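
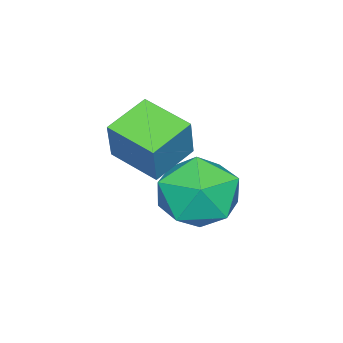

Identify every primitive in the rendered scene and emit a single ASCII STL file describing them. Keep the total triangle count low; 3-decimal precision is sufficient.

solid 
facet normal -0.910 0.261 0.322
outer loop
vertex -1.537 -1.37 1.024
vertex -1.242 0.072 0.689
vertex -2.063 -1.57 -0.302
endloop
endfacet
facet normal -0.195 -0.955 0.222
outer loop
vertex -0.798 -1.932 -0.749
vertex -1.537 -1.37 1.024
vertex -2.063 -1.57 -0.302
endloop
endfacet
facet normal -0.910 0.261 0.322
outer loop
vertex -2.063 -1.57 -0.302
vertex -1.242 0.072 0.689
vertex -1.768 -0.127 -0.636
endloop
endfacet
facet normal -0.365 -0.138 -0.921
outer loop
vertex -1.768 -0.127 -0.636
vertex -0.798 -1.932 -0.749
vertex -2.063 -1.57 -0.302
endloop
endfacet
facet normal 0.365 0.139 0.921
outer loop
vertex -1.537 -1.37 1.024
vertex 0.023 -0.29 0.242
vertex -1.242 0.072 0.689
endloop
endfacet
facet normal -0.196 -0.955 0.221
outer loop
vertex -0.272 -1.733 0.576
vertex -1.537 -1.37 1.024
vertex -0.798 -1.932 -0.749
endloop
endfacet
facet normal 0.366 0.138 0.920
outer loop
vertex -0.272 -1.733 0.576
vertex 0.023 -0.29 0.242
vertex -1.537 -1.37 1.024
endloop
endfacet
facet normal 0.195 0.956 -0.221
outer loop
vertex -1.242 0.072 0.689
vertex 0.023 -0.29 0.242
vertex -1.768 -0.127 -0.636
endloop
endfacet
facet normal -0.366 -0.139 -0.920
outer loop
vertex -0.503 -0.49 -1.084
vertex -0.798 -1.932 -0.749
vertex -1.768 -0.127 -0.636
endloop
endfacet
facet normal 0.196 0.955 -0.222
outer loop
vertex -1.768 -0.127 -0.636
vertex 0.023 -0.29 0.242
vertex -0.503 -0.49 -1.084
endloop
endfacet
facet normal 0.910 -0.261 -0.322
outer loop
vertex -0.503 -0.49 -1.084
vertex -0.272 -1.733 0.576
vertex -0.798 -1.932 -0.749
endloop
endfacet
facet normal 0.910 -0.261 -0.322
outer loop
vertex 0.023 -0.29 0.242
vertex -0.272 -1.733 0.576
vertex -0.503 -0.49 -1.084
endloop
endfacet
facet normal -0.576 0.298 0.761
outer loop
vertex -1.917 1.075 -1.371
vertex -2.707 0.132 -1.6
vertex -1.75 -0.031 -0.811
endloop
endfacet
facet normal 0.108 0.462 0.880
outer loop
vertex -1.917 1.075 -1.371
vertex -1.75 -0.031 -0.811
vertex -0.766 0.597 -1.261
endloop
endfacet
facet normal 0.332 0.878 0.346
outer loop
vertex -1.917 1.075 -1.371
vertex -0.766 0.597 -1.261
vertex -1.115 1.149 -2.328
endloop
endfacet
facet normal -0.214 0.971 -0.104
outer loop
vertex -1.917 1.075 -1.371
vertex -1.115 1.149 -2.328
vertex -2.315 0.862 -2.538
endloop
endfacet
facet normal -0.776 0.613 0.153
outer loop
vertex -1.917 1.075 -1.371
vertex -2.315 0.862 -2.538
vertex -2.707 0.132 -1.6
endloop
endfacet
facet normal 0.486 -0.143 0.862
outer loop
vertex -0.766 0.597 -1.261
vertex -1.75 -0.031 -0.811
vertex -0.845 -0.642 -1.422
endloop
endfacet
facet normal -0.621 -0.408 0.669
outer loop
vertex -1.75 -0.031 -0.811
vertex -2.707 0.132 -1.6
vertex -2.045 -0.929 -1.632
endloop
endfacet
facet normal -0.943 0.101 -0.316
outer loop
vertex -2.707 0.132 -1.6
vertex -2.315 0.862 -2.538
vertex -2.394 -0.377 -2.699
endloop
endfacet
facet normal -0.035 0.681 -0.732
outer loop
vertex -2.315 0.862 -2.538
vertex -1.115 1.149 -2.328
vertex -1.41 0.251 -3.149
endloop
endfacet
facet normal 0.848 0.529 -0.004
outer loop
vertex -1.115 1.149 -2.328
vertex -0.766 0.597 -1.261
vertex -0.453 0.088 -2.36
endloop
endfacet
facet normal 0.214 -0.971 0.104
outer loop
vertex -1.243 -0.855 -2.589
vertex -0.845 -0.642 -1.422
vertex -2.045 -0.929 -1.632
endloop
endfacet
facet normal -0.332 -0.878 -0.346
outer loop
vertex -1.243 -0.855 -2.589
vertex -2.045 -0.929 -1.632
vertex -2.394 -0.377 -2.699
endloop
endfacet
facet normal -0.108 -0.462 -0.880
outer loop
vertex -1.243 -0.855 -2.589
vertex -2.394 -0.377 -2.699
vertex -1.41 0.251 -3.149
endloop
endfacet
facet normal 0.576 -0.298 -0.761
outer loop
vertex -1.243 -0.855 -2.589
vertex -1.41 0.251 -3.149
vertex -0.453 0.088 -2.36
endloop
endfacet
facet normal 0.776 -0.613 -0.153
outer loop
vertex -1.243 -0.855 -2.589
vertex -0.453 0.088 -2.36
vertex -0.845 -0.642 -1.422
endloop
endfacet
facet normal 0.035 -0.681 0.732
outer loop
vertex -2.045 -0.929 -1.632
vertex -0.845 -0.642 -1.422
vertex -1.75 -0.031 -0.811
endloop
endfacet
facet normal -0.848 -0.529 0.004
outer loop
vertex -2.394 -0.377 -2.699
vertex -2.045 -0.929 -1.632
vertex -2.707 0.132 -1.6
endloop
endfacet
facet normal -0.486 0.143 -0.862
outer loop
vertex -1.41 0.251 -3.149
vertex -2.394 -0.377 -2.699
vertex -2.315 0.862 -2.538
endloop
endfacet
facet normal 0.621 0.408 -0.669
outer loop
vertex -0.453 0.088 -2.36
vertex -1.41 0.251 -3.149
vertex -1.115 1.149 -2.328
endloop
endfacet
facet normal 0.943 -0.101 0.316
outer loop
vertex -0.845 -0.642 -1.422
vertex -0.453 0.088 -2.36
vertex -0.766 0.597 -1.261
endloop
endfacet

endsolid


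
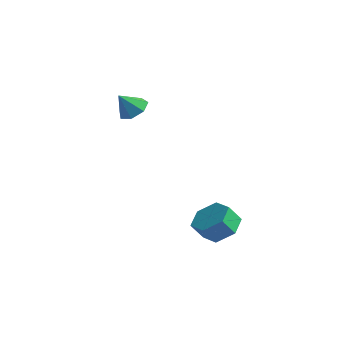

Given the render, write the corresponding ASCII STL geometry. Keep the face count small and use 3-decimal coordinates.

solid 
facet normal 0.295 0.494 -0.818
outer loop
vertex 2.884 0.384 -3.282
vertex 1.935 0.689 -3.44
vertex 2.558 1.25 -2.877
endloop
endfacet
facet normal 0.900 0.146 0.411
outer loop
vertex 2.884 0.384 -3.282
vertex 2.558 1.25 -2.877
vertex 2.575 -0.134 -2.422
endloop
endfacet
facet normal 0.899 0.146 0.412
outer loop
vertex 2.575 -0.134 -2.422
vertex 2.558 1.25 -2.877
vertex 2.249 0.732 -2.018
endloop
endfacet
facet normal -0.294 -0.493 0.819
outer loop
vertex 2.575 -0.134 -2.422
vertex 2.249 0.732 -2.018
vertex 1.625 0.171 -2.58
endloop
endfacet
facet normal 0.295 0.494 -0.818
outer loop
vertex 2.558 1.25 -2.877
vertex 1.935 0.689 -3.44
vertex 1.609 1.555 -3.035
endloop
endfacet
facet normal 0.170 0.816 0.553
outer loop
vertex 2.558 1.25 -2.877
vertex 1.609 1.555 -3.035
vertex 2.249 0.732 -2.018
endloop
endfacet
facet normal 0.170 0.816 0.553
outer loop
vertex 2.249 0.732 -2.018
vertex 1.609 1.555 -3.035
vertex 1.299 1.037 -2.176
endloop
endfacet
facet normal -0.294 -0.493 0.819
outer loop
vertex 2.249 0.732 -2.018
vertex 1.299 1.037 -2.176
vertex 1.625 0.171 -2.58
endloop
endfacet
facet normal 0.295 0.494 -0.818
outer loop
vertex 1.609 1.555 -3.035
vertex 1.935 0.689 -3.44
vertex 0.985 0.994 -3.598
endloop
endfacet
facet normal -0.729 0.670 0.141
outer loop
vertex 1.609 1.555 -3.035
vertex 0.985 0.994 -3.598
vertex 1.299 1.037 -2.176
endloop
endfacet
facet normal -0.730 0.669 0.141
outer loop
vertex 1.299 1.037 -2.176
vertex 0.985 0.994 -3.598
vertex 0.676 0.476 -2.738
endloop
endfacet
facet normal -0.295 -0.493 0.819
outer loop
vertex 1.299 1.037 -2.176
vertex 0.676 0.476 -2.738
vertex 1.625 0.171 -2.58
endloop
endfacet
facet normal 0.294 0.493 -0.819
outer loop
vertex 0.985 0.994 -3.598
vertex 1.935 0.689 -3.44
vertex 1.311 0.128 -4.002
endloop
endfacet
facet normal -0.900 -0.147 -0.412
outer loop
vertex 0.985 0.994 -3.598
vertex 1.311 0.128 -4.002
vertex 0.676 0.476 -2.738
endloop
endfacet
facet normal -0.900 -0.146 -0.412
outer loop
vertex 0.676 0.476 -2.738
vertex 1.311 0.128 -4.002
vertex 1.002 -0.39 -3.143
endloop
endfacet
facet normal -0.295 -0.494 0.818
outer loop
vertex 0.676 0.476 -2.738
vertex 1.002 -0.39 -3.143
vertex 1.625 0.171 -2.58
endloop
endfacet
facet normal 0.294 0.493 -0.819
outer loop
vertex 1.311 0.128 -4.002
vertex 1.935 0.689 -3.44
vertex 2.261 -0.177 -3.844
endloop
endfacet
facet normal -0.170 -0.816 -0.553
outer loop
vertex 1.311 0.128 -4.002
vertex 2.261 -0.177 -3.844
vertex 1.002 -0.39 -3.143
endloop
endfacet
facet normal -0.170 -0.816 -0.553
outer loop
vertex 1.002 -0.39 -3.143
vertex 2.261 -0.177 -3.844
vertex 1.951 -0.695 -2.985
endloop
endfacet
facet normal -0.295 -0.494 0.818
outer loop
vertex 1.002 -0.39 -3.143
vertex 1.951 -0.695 -2.985
vertex 1.625 0.171 -2.58
endloop
endfacet
facet normal 0.295 0.493 -0.819
outer loop
vertex 2.261 -0.177 -3.844
vertex 1.935 0.689 -3.44
vertex 2.884 0.384 -3.282
endloop
endfacet
facet normal 0.729 -0.669 -0.140
outer loop
vertex 2.261 -0.177 -3.844
vertex 2.884 0.384 -3.282
vertex 1.951 -0.695 -2.985
endloop
endfacet
facet normal 0.729 -0.669 -0.141
outer loop
vertex 1.951 -0.695 -2.985
vertex 2.884 0.384 -3.282
vertex 2.575 -0.134 -2.422
endloop
endfacet
facet normal -0.295 -0.494 0.818
outer loop
vertex 1.951 -0.695 -2.985
vertex 2.575 -0.134 -2.422
vertex 1.625 0.171 -2.58
endloop
endfacet
facet normal 0.270 0.526 -0.806
outer loop
vertex -2.421 0.469 2.597
vertex -3.188 0.646 2.456
vertex -2.656 1.049 2.897
endloop
endfacet
facet normal 0.634 -0.137 0.761
outer loop
vertex -2.421 0.469 2.597
vertex -2.656 1.049 2.897
vertex -3.512 0.014 3.424
endloop
endfacet
facet normal 0.270 0.526 -0.806
outer loop
vertex -2.656 1.049 2.897
vertex -3.188 0.646 2.456
vertex -3.292 1.326 2.865
endloop
endfacet
facet normal 0.116 0.373 0.921
outer loop
vertex -2.656 1.049 2.897
vertex -3.292 1.326 2.865
vertex -3.512 0.014 3.424
endloop
endfacet
facet normal 0.269 0.526 -0.807
outer loop
vertex -3.292 1.326 2.865
vertex -3.188 0.646 2.456
vertex -3.85 1.09 2.525
endloop
endfacet
facet normal -0.594 0.398 0.699
outer loop
vertex -3.292 1.326 2.865
vertex -3.85 1.09 2.525
vertex -3.512 0.014 3.424
endloop
endfacet
facet normal 0.270 0.527 -0.806
outer loop
vertex -3.85 1.09 2.525
vertex -3.188 0.646 2.456
vertex -3.909 0.521 2.133
endloop
endfacet
facet normal -0.961 -0.082 0.263
outer loop
vertex -3.85 1.09 2.525
vertex -3.909 0.521 2.133
vertex -3.512 0.014 3.424
endloop
endfacet
facet normal 0.270 0.526 -0.806
outer loop
vertex -3.909 0.521 2.133
vertex -3.188 0.646 2.456
vertex -3.426 0.045 1.984
endloop
endfacet
facet normal -0.710 -0.702 -0.058
outer loop
vertex -3.909 0.521 2.133
vertex -3.426 0.045 1.984
vertex -3.512 0.014 3.424
endloop
endfacet
facet normal 0.270 0.526 -0.806
outer loop
vertex -3.426 0.045 1.984
vertex -3.188 0.646 2.456
vertex -2.764 0.022 2.191
endloop
endfacet
facet normal -0.027 -0.999 -0.023
outer loop
vertex -3.426 0.045 1.984
vertex -2.764 0.022 2.191
vertex -3.512 0.014 3.424
endloop
endfacet
facet normal 0.270 0.526 -0.807
outer loop
vertex -2.764 0.022 2.191
vertex -3.188 0.646 2.456
vertex -2.421 0.469 2.597
endloop
endfacet
facet normal 0.570 -0.747 0.341
outer loop
vertex -2.764 0.022 2.191
vertex -2.421 0.469 2.597
vertex -3.512 0.014 3.424
endloop
endfacet

endsolid


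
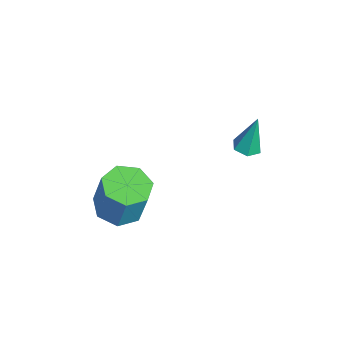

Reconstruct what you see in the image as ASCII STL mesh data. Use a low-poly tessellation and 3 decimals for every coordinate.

solid 
facet normal 0.003 -0.213 -0.977
outer loop
vertex 2.891 1.245 2.509
vertex 2.342 1.284 2.499
vertex 2.651 1.729 2.403
endloop
endfacet
facet normal 0.864 0.469 0.183
outer loop
vertex 2.891 1.245 2.509
vertex 2.651 1.729 2.403
vertex 2.338 1.636 4.121
endloop
endfacet
facet normal 0.003 -0.213 -0.977
outer loop
vertex 2.651 1.729 2.403
vertex 2.342 1.284 2.499
vertex 2.103 1.768 2.393
endloop
endfacet
facet normal 0.070 0.995 0.067
outer loop
vertex 2.651 1.729 2.403
vertex 2.103 1.768 2.393
vertex 2.338 1.636 4.121
endloop
endfacet
facet normal 0.003 -0.213 -0.977
outer loop
vertex 2.103 1.768 2.393
vertex 2.342 1.284 2.499
vertex 1.794 1.323 2.489
endloop
endfacet
facet normal -0.796 0.586 0.153
outer loop
vertex 2.103 1.768 2.393
vertex 1.794 1.323 2.489
vertex 2.338 1.636 4.121
endloop
endfacet
facet normal 0.003 -0.213 -0.977
outer loop
vertex 1.794 1.323 2.489
vertex 2.342 1.284 2.499
vertex 2.033 0.839 2.595
endloop
endfacet
facet normal -0.867 -0.350 0.356
outer loop
vertex 1.794 1.323 2.489
vertex 2.033 0.839 2.595
vertex 2.338 1.636 4.121
endloop
endfacet
facet normal 0.003 -0.213 -0.977
outer loop
vertex 2.033 0.839 2.595
vertex 2.342 1.284 2.499
vertex 2.582 0.8 2.605
endloop
endfacet
facet normal -0.071 -0.878 0.473
outer loop
vertex 2.033 0.839 2.595
vertex 2.582 0.8 2.605
vertex 2.338 1.636 4.121
endloop
endfacet
facet normal 0.003 -0.213 -0.977
outer loop
vertex 2.582 0.8 2.605
vertex 2.342 1.284 2.499
vertex 2.891 1.245 2.509
endloop
endfacet
facet normal 0.795 -0.468 0.386
outer loop
vertex 2.582 0.8 2.605
vertex 2.891 1.245 2.509
vertex 2.338 1.636 4.121
endloop
endfacet
facet normal -0.206 -0.181 -0.962
outer loop
vertex 2.658 -2.589 -1.461
vertex 2.029 -3.279 -1.196
vertex 1.865 -2.334 -1.339
endloop
endfacet
facet normal 0.265 0.936 -0.232
outer loop
vertex 2.658 -2.589 -1.461
vertex 1.865 -2.334 -1.339
vertex 3.019 -2.271 0.232
endloop
endfacet
facet normal 0.267 0.935 -0.233
outer loop
vertex 3.019 -2.271 0.232
vertex 1.865 -2.334 -1.339
vertex 2.227 -2.015 0.353
endloop
endfacet
facet normal 0.205 0.181 0.962
outer loop
vertex 3.019 -2.271 0.232
vertex 2.227 -2.015 0.353
vertex 2.391 -2.961 0.496
endloop
endfacet
facet normal -0.205 -0.181 -0.962
outer loop
vertex 1.865 -2.334 -1.339
vertex 2.029 -3.279 -1.196
vertex 1.196 -2.791 -1.11
endloop
endfacet
facet normal -0.571 0.820 -0.032
outer loop
vertex 1.865 -2.334 -1.339
vertex 1.196 -2.791 -1.11
vertex 2.227 -2.015 0.353
endloop
endfacet
facet normal -0.571 0.820 -0.033
outer loop
vertex 2.227 -2.015 0.353
vertex 1.196 -2.791 -1.11
vertex 1.557 -2.472 0.582
endloop
endfacet
facet normal 0.205 0.181 0.962
outer loop
vertex 2.227 -2.015 0.353
vertex 1.557 -2.472 0.582
vertex 2.391 -2.961 0.496
endloop
endfacet
facet normal -0.205 -0.181 -0.962
outer loop
vertex 1.196 -2.791 -1.11
vertex 2.029 -3.279 -1.196
vertex 1.154 -3.615 -0.946
endloop
endfacet
facet normal -0.977 0.088 0.192
outer loop
vertex 1.196 -2.791 -1.11
vertex 1.154 -3.615 -0.946
vertex 1.557 -2.472 0.582
endloop
endfacet
facet normal -0.977 0.087 0.193
outer loop
vertex 1.557 -2.472 0.582
vertex 1.154 -3.615 -0.946
vertex 1.516 -3.296 0.747
endloop
endfacet
facet normal 0.206 0.182 0.961
outer loop
vertex 1.557 -2.472 0.582
vertex 1.516 -3.296 0.747
vertex 2.391 -2.961 0.496
endloop
endfacet
facet normal -0.205 -0.181 -0.962
outer loop
vertex 1.154 -3.615 -0.946
vertex 2.029 -3.279 -1.196
vertex 1.772 -4.187 -0.97
endloop
endfacet
facet normal -0.648 -0.711 0.273
outer loop
vertex 1.154 -3.615 -0.946
vertex 1.772 -4.187 -0.97
vertex 1.516 -3.296 0.747
endloop
endfacet
facet normal -0.648 -0.711 0.272
outer loop
vertex 1.516 -3.296 0.747
vertex 1.772 -4.187 -0.97
vertex 2.133 -3.868 0.722
endloop
endfacet
facet normal 0.207 0.181 0.962
outer loop
vertex 1.516 -3.296 0.747
vertex 2.133 -3.868 0.722
vertex 2.391 -2.961 0.496
endloop
endfacet
facet normal -0.206 -0.181 -0.962
outer loop
vertex 1.772 -4.187 -0.97
vertex 2.029 -3.279 -1.196
vertex 2.583 -4.075 -1.165
endloop
endfacet
facet normal 0.170 -0.974 0.147
outer loop
vertex 1.772 -4.187 -0.97
vertex 2.583 -4.075 -1.165
vertex 2.133 -3.868 0.722
endloop
endfacet
facet normal 0.170 -0.974 0.147
outer loop
vertex 2.133 -3.868 0.722
vertex 2.583 -4.075 -1.165
vertex 2.945 -3.756 0.528
endloop
endfacet
facet normal 0.205 0.181 0.962
outer loop
vertex 2.133 -3.868 0.722
vertex 2.945 -3.756 0.528
vertex 2.391 -2.961 0.496
endloop
endfacet
facet normal -0.206 -0.181 -0.962
outer loop
vertex 2.583 -4.075 -1.165
vertex 2.029 -3.279 -1.196
vertex 2.977 -3.364 -1.383
endloop
endfacet
facet normal 0.859 -0.503 -0.089
outer loop
vertex 2.583 -4.075 -1.165
vertex 2.977 -3.364 -1.383
vertex 2.945 -3.756 0.528
endloop
endfacet
facet normal 0.859 -0.503 -0.089
outer loop
vertex 2.945 -3.756 0.528
vertex 2.977 -3.364 -1.383
vertex 3.339 -3.045 0.31
endloop
endfacet
facet normal 0.205 0.181 0.962
outer loop
vertex 2.945 -3.756 0.528
vertex 3.339 -3.045 0.31
vertex 2.391 -2.961 0.496
endloop
endfacet
facet normal -0.206 -0.182 -0.962
outer loop
vertex 2.977 -3.364 -1.383
vertex 2.029 -3.279 -1.196
vertex 2.658 -2.589 -1.461
endloop
endfacet
facet normal 0.902 0.345 -0.258
outer loop
vertex 2.977 -3.364 -1.383
vertex 2.658 -2.589 -1.461
vertex 3.339 -3.045 0.31
endloop
endfacet
facet normal 0.902 0.347 -0.257
outer loop
vertex 3.339 -3.045 0.31
vertex 2.658 -2.589 -1.461
vertex 3.019 -2.271 0.232
endloop
endfacet
facet normal 0.205 0.182 0.962
outer loop
vertex 3.339 -3.045 0.31
vertex 3.019 -2.271 0.232
vertex 2.391 -2.961 0.496
endloop
endfacet

endsolid


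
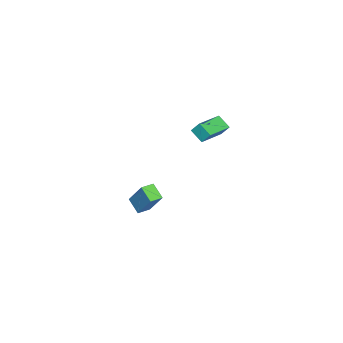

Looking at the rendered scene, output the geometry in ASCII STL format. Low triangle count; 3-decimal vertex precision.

solid 
facet normal -0.467 -0.718 0.515
outer loop
vertex -0.896 3.304 4.769
vertex -2.619 4.076 4.282
vertex -0.917 2.812 4.064
endloop
endfacet
facet normal 0.884 -0.395 0.250
outer loop
vertex -0.441 3.544 3.538
vertex -0.896 3.304 4.769
vertex -0.917 2.812 4.064
endloop
endfacet
facet normal -0.467 -0.718 0.517
outer loop
vertex -0.917 2.812 4.064
vertex -2.619 4.076 4.282
vertex -2.641 3.583 3.577
endloop
endfacet
facet normal -0.025 -0.573 -0.819
outer loop
vertex -2.641 3.583 3.577
vertex -0.441 3.544 3.538
vertex -0.917 2.812 4.064
endloop
endfacet
facet normal 0.025 0.573 0.819
outer loop
vertex -0.896 3.304 4.769
vertex -2.143 4.808 3.756
vertex -2.619 4.076 4.282
endloop
endfacet
facet normal 0.884 -0.396 0.249
outer loop
vertex -0.419 4.037 4.243
vertex -0.896 3.304 4.769
vertex -0.441 3.544 3.538
endloop
endfacet
facet normal 0.024 0.572 0.820
outer loop
vertex -0.419 4.037 4.243
vertex -2.143 4.808 3.756
vertex -0.896 3.304 4.769
endloop
endfacet
facet normal -0.884 0.396 -0.249
outer loop
vertex -2.619 4.076 4.282
vertex -2.143 4.808 3.756
vertex -2.641 3.583 3.577
endloop
endfacet
facet normal -0.025 -0.572 -0.820
outer loop
vertex -2.164 4.316 3.051
vertex -0.441 3.544 3.538
vertex -2.641 3.583 3.577
endloop
endfacet
facet normal -0.884 0.396 -0.250
outer loop
vertex -2.641 3.583 3.577
vertex -2.143 4.808 3.756
vertex -2.164 4.316 3.051
endloop
endfacet
facet normal 0.467 0.718 -0.516
outer loop
vertex -2.164 4.316 3.051
vertex -0.419 4.037 4.243
vertex -0.441 3.544 3.538
endloop
endfacet
facet normal 0.467 0.719 -0.515
outer loop
vertex -2.143 4.808 3.756
vertex -0.419 4.037 4.243
vertex -2.164 4.316 3.051
endloop
endfacet
facet normal -0.598 -0.621 0.506
outer loop
vertex -2.031 -0.431 -2.637
vertex -2.709 0.136 -2.742
vertex -2.531 -1.343 -4.346
endloop
endfacet
facet normal 0.761 -0.638 0.117
outer loop
vertex -1.831 -0.616 -4.938
vertex -2.031 -0.431 -2.637
vertex -2.531 -1.343 -4.346
endloop
endfacet
facet normal -0.597 -0.621 0.507
outer loop
vertex -2.531 -1.343 -4.346
vertex -2.709 0.136 -2.742
vertex -3.209 -0.776 -4.45
endloop
endfacet
facet normal -0.250 -0.455 -0.855
outer loop
vertex -3.209 -0.776 -4.45
vertex -1.831 -0.616 -4.938
vertex -2.531 -1.343 -4.346
endloop
endfacet
facet normal 0.249 0.456 0.854
outer loop
vertex -2.031 -0.431 -2.637
vertex -2.009 0.863 -3.334
vertex -2.709 0.136 -2.742
endloop
endfacet
facet normal 0.762 -0.637 0.117
outer loop
vertex -1.331 0.296 -3.23
vertex -2.031 -0.431 -2.637
vertex -1.831 -0.616 -4.938
endloop
endfacet
facet normal 0.250 0.456 0.854
outer loop
vertex -1.331 0.296 -3.23
vertex -2.009 0.863 -3.334
vertex -2.031 -0.431 -2.637
endloop
endfacet
facet normal -0.761 0.637 -0.117
outer loop
vertex -2.709 0.136 -2.742
vertex -2.009 0.863 -3.334
vertex -3.209 -0.776 -4.45
endloop
endfacet
facet normal -0.249 -0.456 -0.854
outer loop
vertex -2.509 -0.049 -5.043
vertex -1.831 -0.616 -4.938
vertex -3.209 -0.776 -4.45
endloop
endfacet
facet normal -0.761 0.637 -0.117
outer loop
vertex -3.209 -0.776 -4.45
vertex -2.009 0.863 -3.334
vertex -2.509 -0.049 -5.043
endloop
endfacet
facet normal 0.598 0.621 -0.507
outer loop
vertex -2.509 -0.049 -5.043
vertex -1.331 0.296 -3.23
vertex -1.831 -0.616 -4.938
endloop
endfacet
facet normal 0.598 0.622 -0.507
outer loop
vertex -2.009 0.863 -3.334
vertex -1.331 0.296 -3.23
vertex -2.509 -0.049 -5.043
endloop
endfacet

endsolid


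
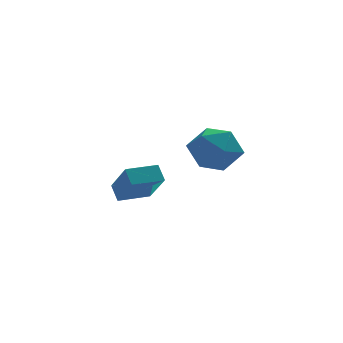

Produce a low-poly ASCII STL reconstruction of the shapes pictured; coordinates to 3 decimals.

solid 
facet normal -0.679 0.283 0.678
outer loop
vertex -0.316 -2.238 1.504
vertex 0.116 -3.026 2.265
vertex 0.549 -1.931 2.242
endloop
endfacet
facet normal -0.506 0.826 0.249
outer loop
vertex -0.316 -2.238 1.504
vertex 0.549 -1.931 2.242
vertex 0.578 -1.575 1.119
endloop
endfacet
facet normal -0.650 0.632 -0.422
outer loop
vertex -0.316 -2.238 1.504
vertex 0.578 -1.575 1.119
vertex 0.162 -2.45 0.449
endloop
endfacet
facet normal -0.913 -0.032 -0.407
outer loop
vertex -0.316 -2.238 1.504
vertex 0.162 -2.45 0.449
vertex -0.123 -3.347 1.158
endloop
endfacet
facet normal -0.930 -0.247 0.272
outer loop
vertex -0.316 -2.238 1.504
vertex -0.123 -3.347 1.158
vertex 0.116 -3.026 2.265
endloop
endfacet
facet normal 0.198 0.933 0.301
outer loop
vertex 0.578 -1.575 1.119
vertex 0.549 -1.931 2.242
vertex 1.563 -1.953 1.642
endloop
endfacet
facet normal -0.082 0.053 0.995
outer loop
vertex 0.549 -1.931 2.242
vertex 0.116 -3.026 2.265
vertex 1.278 -2.85 2.351
endloop
endfacet
facet normal -0.488 -0.804 0.339
outer loop
vertex 0.116 -3.026 2.265
vertex -0.123 -3.347 1.158
vertex 0.862 -3.725 1.681
endloop
endfacet
facet normal -0.461 -0.456 -0.762
outer loop
vertex -0.123 -3.347 1.158
vertex 0.162 -2.45 0.449
vertex 0.891 -3.369 0.558
endloop
endfacet
facet normal -0.036 0.618 -0.785
outer loop
vertex 0.162 -2.45 0.449
vertex 0.578 -1.575 1.119
vertex 1.324 -2.274 0.535
endloop
endfacet
facet normal 0.913 0.032 0.407
outer loop
vertex 1.756 -3.062 1.296
vertex 1.563 -1.953 1.642
vertex 1.278 -2.85 2.351
endloop
endfacet
facet normal 0.650 -0.632 0.422
outer loop
vertex 1.756 -3.062 1.296
vertex 1.278 -2.85 2.351
vertex 0.862 -3.725 1.681
endloop
endfacet
facet normal 0.506 -0.826 -0.249
outer loop
vertex 1.756 -3.062 1.296
vertex 0.862 -3.725 1.681
vertex 0.891 -3.369 0.558
endloop
endfacet
facet normal 0.679 -0.283 -0.678
outer loop
vertex 1.756 -3.062 1.296
vertex 0.891 -3.369 0.558
vertex 1.324 -2.274 0.535
endloop
endfacet
facet normal 0.930 0.247 -0.272
outer loop
vertex 1.756 -3.062 1.296
vertex 1.324 -2.274 0.535
vertex 1.563 -1.953 1.642
endloop
endfacet
facet normal 0.461 0.456 0.762
outer loop
vertex 1.278 -2.85 2.351
vertex 1.563 -1.953 1.642
vertex 0.549 -1.931 2.242
endloop
endfacet
facet normal 0.036 -0.618 0.785
outer loop
vertex 0.862 -3.725 1.681
vertex 1.278 -2.85 2.351
vertex 0.116 -3.026 2.265
endloop
endfacet
facet normal -0.198 -0.933 -0.301
outer loop
vertex 0.891 -3.369 0.558
vertex 0.862 -3.725 1.681
vertex -0.123 -3.347 1.158
endloop
endfacet
facet normal 0.082 -0.053 -0.995
outer loop
vertex 1.324 -2.274 0.535
vertex 0.891 -3.369 0.558
vertex 0.162 -2.45 0.449
endloop
endfacet
facet normal 0.488 0.804 -0.339
outer loop
vertex 1.563 -1.953 1.642
vertex 1.324 -2.274 0.535
vertex 0.578 -1.575 1.119
endloop
endfacet
facet normal -0.967 -0.254 0.008
outer loop
vertex -2.103 1.117 -0.953
vertex -2.466 2.451 -2.384
vertex -1.947 0.503 -1.564
endloop
endfacet
facet normal 0.182 -0.670 0.720
outer loop
vertex -0.554 0.869 -1.576
vertex -2.103 1.117 -0.953
vertex -1.947 0.503 -1.564
endloop
endfacet
facet normal -0.967 -0.255 0.007
outer loop
vertex -1.947 0.503 -1.564
vertex -2.466 2.451 -2.384
vertex -2.309 1.837 -2.996
endloop
endfacet
facet normal 0.177 -0.697 -0.694
outer loop
vertex -2.309 1.837 -2.996
vertex -0.554 0.869 -1.576
vertex -1.947 0.503 -1.564
endloop
endfacet
facet normal -0.177 0.697 0.695
outer loop
vertex -2.103 1.117 -0.953
vertex -1.073 2.817 -2.396
vertex -2.466 2.451 -2.384
endloop
endfacet
facet normal 0.182 -0.670 0.719
outer loop
vertex -0.711 1.483 -0.964
vertex -2.103 1.117 -0.953
vertex -0.554 0.869 -1.576
endloop
endfacet
facet normal -0.178 0.697 0.694
outer loop
vertex -0.711 1.483 -0.964
vertex -1.073 2.817 -2.396
vertex -2.103 1.117 -0.953
endloop
endfacet
facet normal -0.182 0.670 -0.719
outer loop
vertex -2.466 2.451 -2.384
vertex -1.073 2.817 -2.396
vertex -2.309 1.837 -2.996
endloop
endfacet
facet normal 0.178 -0.697 -0.695
outer loop
vertex -0.917 2.203 -3.007
vertex -0.554 0.869 -1.576
vertex -2.309 1.837 -2.996
endloop
endfacet
facet normal -0.182 0.670 -0.720
outer loop
vertex -2.309 1.837 -2.996
vertex -1.073 2.817 -2.396
vertex -0.917 2.203 -3.007
endloop
endfacet
facet normal 0.967 0.255 -0.008
outer loop
vertex -0.917 2.203 -3.007
vertex -0.711 1.483 -0.964
vertex -0.554 0.869 -1.576
endloop
endfacet
facet normal 0.967 0.254 -0.008
outer loop
vertex -1.073 2.817 -2.396
vertex -0.711 1.483 -0.964
vertex -0.917 2.203 -3.007
endloop
endfacet

endsolid


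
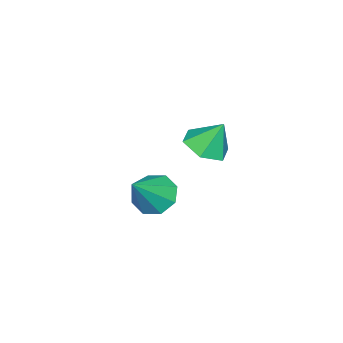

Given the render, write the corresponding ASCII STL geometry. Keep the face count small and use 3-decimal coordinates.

solid 
facet normal -0.696 0.115 -0.709
outer loop
vertex 1.986 0.526 -4.554
vertex 1.402 -0.03 -4.071
vertex 1.575 0.894 -4.091
endloop
endfacet
facet normal 0.684 0.729 0.028
outer loop
vertex 1.986 0.526 -4.554
vertex 1.575 0.894 -4.091
vertex 2.738 -0.25 -2.709
endloop
endfacet
facet normal -0.696 0.115 -0.709
outer loop
vertex 1.575 0.894 -4.091
vertex 1.402 -0.03 -4.071
vertex 1.063 0.72 -3.617
endloop
endfacet
facet normal 0.199 0.831 0.520
outer loop
vertex 1.575 0.894 -4.091
vertex 1.063 0.72 -3.617
vertex 2.738 -0.25 -2.709
endloop
endfacet
facet normal -0.696 0.114 -0.708
outer loop
vertex 1.063 0.72 -3.617
vertex 1.402 -0.03 -4.071
vertex 0.75 0.107 -3.408
endloop
endfacet
facet normal -0.233 0.418 0.878
outer loop
vertex 1.063 0.72 -3.617
vertex 0.75 0.107 -3.408
vertex 2.738 -0.25 -2.709
endloop
endfacet
facet normal -0.696 0.115 -0.708
outer loop
vertex 0.75 0.107 -3.408
vertex 1.402 -0.03 -4.071
vertex 0.818 -0.586 -3.587
endloop
endfacet
facet normal -0.362 -0.266 0.893
outer loop
vertex 0.75 0.107 -3.408
vertex 0.818 -0.586 -3.587
vertex 2.738 -0.25 -2.709
endloop
endfacet
facet normal -0.696 0.114 -0.709
outer loop
vertex 0.818 -0.586 -3.587
vertex 1.402 -0.03 -4.071
vertex 1.229 -0.954 -4.05
endloop
endfacet
facet normal -0.110 -0.823 0.557
outer loop
vertex 0.818 -0.586 -3.587
vertex 1.229 -0.954 -4.05
vertex 2.738 -0.25 -2.709
endloop
endfacet
facet normal -0.696 0.114 -0.709
outer loop
vertex 1.229 -0.954 -4.05
vertex 1.402 -0.03 -4.071
vertex 1.741 -0.78 -4.524
endloop
endfacet
facet normal 0.374 -0.925 0.065
outer loop
vertex 1.229 -0.954 -4.05
vertex 1.741 -0.78 -4.524
vertex 2.738 -0.25 -2.709
endloop
endfacet
facet normal -0.696 0.114 -0.709
outer loop
vertex 1.741 -0.78 -4.524
vertex 1.402 -0.03 -4.071
vertex 2.054 -0.167 -4.733
endloop
endfacet
facet normal 0.807 -0.512 -0.294
outer loop
vertex 1.741 -0.78 -4.524
vertex 2.054 -0.167 -4.733
vertex 2.738 -0.25 -2.709
endloop
endfacet
facet normal -0.696 0.115 -0.709
outer loop
vertex 2.054 -0.167 -4.733
vertex 1.402 -0.03 -4.071
vertex 1.986 0.526 -4.554
endloop
endfacet
facet normal 0.935 0.172 -0.309
outer loop
vertex 2.054 -0.167 -4.733
vertex 1.986 0.526 -4.554
vertex 2.738 -0.25 -2.709
endloop
endfacet
facet normal 0.125 -0.458 -0.880
outer loop
vertex 3.037 1.881 0.365
vertex 2.432 2.457 -0.021
vertex 3.327 2.672 -0.006
endloop
endfacet
facet normal 0.741 0.042 0.670
outer loop
vertex 3.037 1.881 0.365
vertex 3.327 2.672 -0.006
vertex 2.268 3.063 1.141
endloop
endfacet
facet normal 0.125 -0.459 -0.880
outer loop
vertex 3.327 2.672 -0.006
vertex 2.432 2.457 -0.021
vertex 2.722 3.247 -0.392
endloop
endfacet
facet normal 0.571 0.778 0.263
outer loop
vertex 3.327 2.672 -0.006
vertex 2.722 3.247 -0.392
vertex 2.268 3.063 1.141
endloop
endfacet
facet normal 0.124 -0.459 -0.880
outer loop
vertex 2.722 3.247 -0.392
vertex 2.432 2.457 -0.021
vertex 1.827 3.033 -0.407
endloop
endfacet
facet normal -0.233 0.971 0.048
outer loop
vertex 2.722 3.247 -0.392
vertex 1.827 3.033 -0.407
vertex 2.268 3.063 1.141
endloop
endfacet
facet normal 0.124 -0.459 -0.880
outer loop
vertex 1.827 3.033 -0.407
vertex 2.432 2.457 -0.021
vertex 1.538 2.243 -0.035
endloop
endfacet
facet normal -0.870 0.431 0.239
outer loop
vertex 1.827 3.033 -0.407
vertex 1.538 2.243 -0.035
vertex 2.268 3.063 1.141
endloop
endfacet
facet normal 0.124 -0.460 -0.879
outer loop
vertex 1.538 2.243 -0.035
vertex 2.432 2.457 -0.021
vertex 2.142 1.667 0.351
endloop
endfacet
facet normal -0.701 -0.302 0.646
outer loop
vertex 1.538 2.243 -0.035
vertex 2.142 1.667 0.351
vertex 2.268 3.063 1.141
endloop
endfacet
facet normal 0.124 -0.460 -0.880
outer loop
vertex 2.142 1.667 0.351
vertex 2.432 2.457 -0.021
vertex 3.037 1.881 0.365
endloop
endfacet
facet normal 0.105 -0.497 0.861
outer loop
vertex 2.142 1.667 0.351
vertex 3.037 1.881 0.365
vertex 2.268 3.063 1.141
endloop
endfacet

endsolid


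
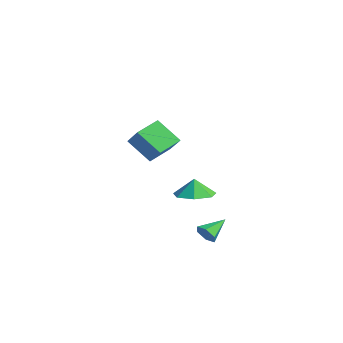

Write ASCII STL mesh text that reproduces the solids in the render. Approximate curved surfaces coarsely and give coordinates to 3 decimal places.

solid 
facet normal -0.751 -0.041 -0.659
outer loop
vertex 0.924 -3.979 2.658
vertex 0.482 -2.755 3.085
vertex 1.829 -3.278 1.584
endloop
endfacet
facet normal 0.323 -0.894 -0.312
outer loop
vertex 2.798 -3.225 2.435
vertex 0.924 -3.979 2.658
vertex 1.829 -3.278 1.584
endloop
endfacet
facet normal -0.751 -0.040 -0.660
outer loop
vertex 1.829 -3.278 1.584
vertex 0.482 -2.755 3.085
vertex 1.388 -2.053 2.012
endloop
endfacet
facet normal 0.576 0.447 -0.684
outer loop
vertex 1.388 -2.053 2.012
vertex 2.798 -3.225 2.435
vertex 1.829 -3.278 1.584
endloop
endfacet
facet normal -0.576 -0.447 0.684
outer loop
vertex 0.924 -3.979 2.658
vertex 1.451 -2.702 3.936
vertex 0.482 -2.755 3.085
endloop
endfacet
facet normal 0.322 -0.894 -0.312
outer loop
vertex 1.892 -3.927 3.508
vertex 0.924 -3.979 2.658
vertex 2.798 -3.225 2.435
endloop
endfacet
facet normal -0.577 -0.447 0.684
outer loop
vertex 1.892 -3.927 3.508
vertex 1.451 -2.702 3.936
vertex 0.924 -3.979 2.658
endloop
endfacet
facet normal -0.323 0.894 0.312
outer loop
vertex 0.482 -2.755 3.085
vertex 1.451 -2.702 3.936
vertex 1.388 -2.053 2.012
endloop
endfacet
facet normal 0.577 0.447 -0.684
outer loop
vertex 2.356 -2.001 2.862
vertex 2.798 -3.225 2.435
vertex 1.388 -2.053 2.012
endloop
endfacet
facet normal -0.322 0.894 0.312
outer loop
vertex 1.388 -2.053 2.012
vertex 1.451 -2.702 3.936
vertex 2.356 -2.001 2.862
endloop
endfacet
facet normal 0.750 0.041 0.660
outer loop
vertex 2.356 -2.001 2.862
vertex 1.892 -3.927 3.508
vertex 2.798 -3.225 2.435
endloop
endfacet
facet normal 0.751 0.040 0.659
outer loop
vertex 1.451 -2.702 3.936
vertex 1.892 -3.927 3.508
vertex 2.356 -2.001 2.862
endloop
endfacet
facet normal 0.228 -0.859 -0.459
outer loop
vertex 2.373 -0.706 -3.015
vertex 2.038 -0.532 -3.507
vertex 2.64 -0.389 -3.476
endloop
endfacet
facet normal 0.731 0.286 0.620
outer loop
vertex 2.373 -0.706 -3.015
vertex 2.64 -0.389 -3.476
vertex 1.722 0.652 -2.873
endloop
endfacet
facet normal 0.228 -0.859 -0.459
outer loop
vertex 2.64 -0.389 -3.476
vertex 2.038 -0.532 -3.507
vertex 2.305 -0.215 -3.968
endloop
endfacet
facet normal 0.672 0.712 -0.206
outer loop
vertex 2.64 -0.389 -3.476
vertex 2.305 -0.215 -3.968
vertex 1.722 0.652 -2.873
endloop
endfacet
facet normal 0.228 -0.859 -0.459
outer loop
vertex 2.305 -0.215 -3.968
vertex 2.038 -0.532 -3.507
vertex 1.703 -0.358 -3.999
endloop
endfacet
facet normal -0.141 0.738 -0.660
outer loop
vertex 2.305 -0.215 -3.968
vertex 1.703 -0.358 -3.999
vertex 1.722 0.652 -2.873
endloop
endfacet
facet normal 0.229 -0.858 -0.459
outer loop
vertex 1.703 -0.358 -3.999
vertex 2.038 -0.532 -3.507
vertex 1.435 -0.676 -3.538
endloop
endfacet
facet normal -0.896 0.338 -0.288
outer loop
vertex 1.703 -0.358 -3.999
vertex 1.435 -0.676 -3.538
vertex 1.722 0.652 -2.873
endloop
endfacet
facet normal 0.229 -0.858 -0.460
outer loop
vertex 1.435 -0.676 -3.538
vertex 2.038 -0.532 -3.507
vertex 1.77 -0.85 -3.047
endloop
endfacet
facet normal -0.837 -0.089 0.540
outer loop
vertex 1.435 -0.676 -3.538
vertex 1.77 -0.85 -3.047
vertex 1.722 0.652 -2.873
endloop
endfacet
facet normal 0.229 -0.858 -0.460
outer loop
vertex 1.77 -0.85 -3.047
vertex 2.038 -0.532 -3.507
vertex 2.373 -0.706 -3.015
endloop
endfacet
facet normal -0.025 -0.116 0.993
outer loop
vertex 1.77 -0.85 -3.047
vertex 2.373 -0.706 -3.015
vertex 1.722 0.652 -2.873
endloop
endfacet
facet normal 0.097 -0.022 -0.995
outer loop
vertex -2.001 0.882 -2.962
vertex -2.96 1.388 -3.067
vertex -1.967 1.828 -2.98
endloop
endfacet
facet normal 0.649 -0.009 0.761
outer loop
vertex -2.001 0.882 -2.962
vertex -1.967 1.828 -2.98
vertex -3.06 1.412 -2.053
endloop
endfacet
facet normal 0.097 -0.023 -0.995
outer loop
vertex -1.967 1.828 -2.98
vertex -2.96 1.388 -3.067
vertex -2.681 2.442 -3.064
endloop
endfacet
facet normal 0.399 0.563 0.723
outer loop
vertex -1.967 1.828 -2.98
vertex -2.681 2.442 -3.064
vertex -3.06 1.412 -2.053
endloop
endfacet
facet normal 0.098 -0.023 -0.995
outer loop
vertex -2.681 2.442 -3.064
vertex -2.96 1.388 -3.067
vertex -3.606 2.263 -3.151
endloop
endfacet
facet normal -0.202 0.723 0.661
outer loop
vertex -2.681 2.442 -3.064
vertex -3.606 2.263 -3.151
vertex -3.06 1.412 -2.053
endloop
endfacet
facet normal 0.097 -0.024 -0.995
outer loop
vertex -3.606 2.263 -3.151
vertex -2.96 1.388 -3.067
vertex -4.044 1.425 -3.174
endloop
endfacet
facet normal -0.702 0.350 0.620
outer loop
vertex -3.606 2.263 -3.151
vertex -4.044 1.425 -3.174
vertex -3.06 1.412 -2.053
endloop
endfacet
facet normal 0.097 -0.023 -0.995
outer loop
vertex -4.044 1.425 -3.174
vertex -2.96 1.388 -3.067
vertex -3.667 0.56 -3.117
endloop
endfacet
facet normal -0.724 -0.274 0.633
outer loop
vertex -4.044 1.425 -3.174
vertex -3.667 0.56 -3.117
vertex -3.06 1.412 -2.053
endloop
endfacet
facet normal 0.097 -0.023 -0.995
outer loop
vertex -3.667 0.56 -3.117
vertex -2.96 1.388 -3.067
vertex -2.757 0.318 -3.023
endloop
endfacet
facet normal -0.252 -0.680 0.688
outer loop
vertex -3.667 0.56 -3.117
vertex -2.757 0.318 -3.023
vertex -3.06 1.412 -2.053
endloop
endfacet
facet normal 0.097 -0.023 -0.995
outer loop
vertex -2.757 0.318 -3.023
vertex -2.96 1.388 -3.067
vertex -2.001 0.882 -2.962
endloop
endfacet
facet normal 0.359 -0.562 0.746
outer loop
vertex -2.757 0.318 -3.023
vertex -2.001 0.882 -2.962
vertex -3.06 1.412 -2.053
endloop
endfacet

endsolid


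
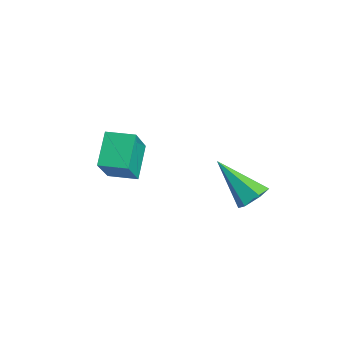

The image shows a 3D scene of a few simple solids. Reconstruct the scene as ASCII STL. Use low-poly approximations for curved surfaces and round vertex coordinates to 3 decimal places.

solid 
facet normal 0.605 0.420 -0.676
outer loop
vertex -0.185 3.938 -1.711
vertex -0.609 3.935 -2.092
vertex -0.538 4.385 -1.749
endloop
endfacet
facet normal 0.312 0.323 0.893
outer loop
vertex -0.185 3.938 -1.711
vertex -0.538 4.385 -1.749
vertex -1.631 3.225 -0.948
endloop
endfacet
facet normal 0.604 0.421 -0.677
outer loop
vertex -0.538 4.385 -1.749
vertex -0.609 3.935 -2.092
vertex -0.962 4.381 -2.13
endloop
endfacet
facet normal -0.444 0.753 0.486
outer loop
vertex -0.538 4.385 -1.749
vertex -0.962 4.381 -2.13
vertex -1.631 3.225 -0.948
endloop
endfacet
facet normal 0.604 0.421 -0.677
outer loop
vertex -0.962 4.381 -2.13
vertex -0.609 3.935 -2.092
vertex -1.033 3.931 -2.473
endloop
endfacet
facet normal -0.925 0.312 -0.218
outer loop
vertex -0.962 4.381 -2.13
vertex -1.033 3.931 -2.473
vertex -1.631 3.225 -0.948
endloop
endfacet
facet normal 0.604 0.421 -0.677
outer loop
vertex -1.033 3.931 -2.473
vertex -0.609 3.935 -2.092
vertex -0.68 3.485 -2.435
endloop
endfacet
facet normal -0.651 -0.559 -0.514
outer loop
vertex -1.033 3.931 -2.473
vertex -0.68 3.485 -2.435
vertex -1.631 3.225 -0.948
endloop
endfacet
facet normal 0.604 0.421 -0.677
outer loop
vertex -0.68 3.485 -2.435
vertex -0.609 3.935 -2.092
vertex -0.256 3.489 -2.054
endloop
endfacet
facet normal 0.105 -0.989 -0.106
outer loop
vertex -0.68 3.485 -2.435
vertex -0.256 3.489 -2.054
vertex -1.631 3.225 -0.948
endloop
endfacet
facet normal 0.605 0.421 -0.676
outer loop
vertex -0.256 3.489 -2.054
vertex -0.609 3.935 -2.092
vertex -0.185 3.938 -1.711
endloop
endfacet
facet normal 0.585 -0.549 0.597
outer loop
vertex -0.256 3.489 -2.054
vertex -0.185 3.938 -1.711
vertex -1.631 3.225 -0.948
endloop
endfacet
facet normal -0.592 -0.806 -0.017
outer loop
vertex -2.476 0.103 0.65
vertex -3.261 0.704 -0.517
vertex -1.718 -0.438 -0.138
endloop
endfacet
facet normal 0.513 -0.393 0.763
outer loop
vertex -1.179 0.296 -0.123
vertex -2.476 0.103 0.65
vertex -1.718 -0.438 -0.138
endloop
endfacet
facet normal -0.592 -0.806 -0.017
outer loop
vertex -1.718 -0.438 -0.138
vertex -3.261 0.704 -0.517
vertex -2.503 0.164 -1.306
endloop
endfacet
facet normal 0.621 -0.443 -0.646
outer loop
vertex -2.503 0.164 -1.306
vertex -1.179 0.296 -0.123
vertex -1.718 -0.438 -0.138
endloop
endfacet
facet normal -0.621 0.443 0.646
outer loop
vertex -2.476 0.103 0.65
vertex -2.722 1.438 -0.502
vertex -3.261 0.704 -0.517
endloop
endfacet
facet normal 0.513 -0.394 0.763
outer loop
vertex -1.937 0.836 0.666
vertex -2.476 0.103 0.65
vertex -1.179 0.296 -0.123
endloop
endfacet
facet normal -0.622 0.443 0.646
outer loop
vertex -1.937 0.836 0.666
vertex -2.722 1.438 -0.502
vertex -2.476 0.103 0.65
endloop
endfacet
facet normal -0.514 0.393 -0.763
outer loop
vertex -3.261 0.704 -0.517
vertex -2.722 1.438 -0.502
vertex -2.503 0.164 -1.306
endloop
endfacet
facet normal 0.622 -0.443 -0.646
outer loop
vertex -1.964 0.897 -1.29
vertex -1.179 0.296 -0.123
vertex -2.503 0.164 -1.306
endloop
endfacet
facet normal -0.513 0.394 -0.763
outer loop
vertex -2.503 0.164 -1.306
vertex -2.722 1.438 -0.502
vertex -1.964 0.897 -1.29
endloop
endfacet
facet normal 0.592 0.806 0.017
outer loop
vertex -1.964 0.897 -1.29
vertex -1.937 0.836 0.666
vertex -1.179 0.296 -0.123
endloop
endfacet
facet normal 0.592 0.805 0.017
outer loop
vertex -2.722 1.438 -0.502
vertex -1.937 0.836 0.666
vertex -1.964 0.897 -1.29
endloop
endfacet

endsolid


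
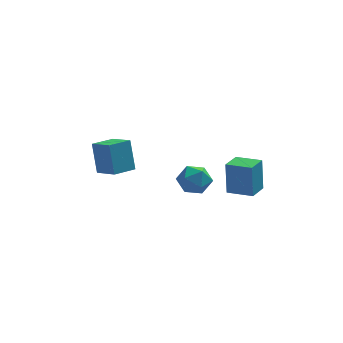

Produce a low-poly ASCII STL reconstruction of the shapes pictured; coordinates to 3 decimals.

solid 
facet normal -0.591 0.718 -0.366
outer loop
vertex -4.854 -2.301 4.667
vertex -3.696 -1.452 4.463
vertex -4.629 -3.049 2.837
endloop
endfacet
facet normal -0.798 -0.585 0.141
outer loop
vertex -3.724 -4.148 3.397
vertex -4.854 -2.301 4.667
vertex -4.629 -3.049 2.837
endloop
endfacet
facet normal -0.592 0.718 -0.366
outer loop
vertex -4.629 -3.049 2.837
vertex -3.696 -1.452 4.463
vertex -3.471 -2.2 2.632
endloop
endfacet
facet normal 0.113 -0.376 -0.920
outer loop
vertex -3.471 -2.2 2.632
vertex -3.724 -4.148 3.397
vertex -4.629 -3.049 2.837
endloop
endfacet
facet normal -0.113 0.375 0.920
outer loop
vertex -4.854 -2.301 4.667
vertex -2.791 -2.551 5.023
vertex -3.696 -1.452 4.463
endloop
endfacet
facet normal -0.798 -0.585 0.141
outer loop
vertex -3.949 -3.4 5.228
vertex -4.854 -2.301 4.667
vertex -3.724 -4.148 3.397
endloop
endfacet
facet normal -0.113 0.376 0.920
outer loop
vertex -3.949 -3.4 5.228
vertex -2.791 -2.551 5.023
vertex -4.854 -2.301 4.667
endloop
endfacet
facet normal 0.798 0.585 -0.141
outer loop
vertex -3.696 -1.452 4.463
vertex -2.791 -2.551 5.023
vertex -3.471 -2.2 2.632
endloop
endfacet
facet normal 0.114 -0.376 -0.920
outer loop
vertex -2.566 -3.299 3.193
vertex -3.724 -4.148 3.397
vertex -3.471 -2.2 2.632
endloop
endfacet
facet normal 0.798 0.585 -0.141
outer loop
vertex -3.471 -2.2 2.632
vertex -2.791 -2.551 5.023
vertex -2.566 -3.299 3.193
endloop
endfacet
facet normal 0.591 -0.719 0.366
outer loop
vertex -2.566 -3.299 3.193
vertex -3.949 -3.4 5.228
vertex -3.724 -4.148 3.397
endloop
endfacet
facet normal 0.591 -0.718 0.366
outer loop
vertex -2.791 -2.551 5.023
vertex -3.949 -3.4 5.228
vertex -2.566 -3.299 3.193
endloop
endfacet
facet normal -0.502 -0.853 0.145
outer loop
vertex 3.77 -3.306 2.987
vertex 2.404 -2.533 2.808
vertex 3.823 -3.684 0.953
endloop
endfacet
facet normal 0.865 -0.490 0.114
outer loop
vertex 4.516 -2.507 0.752
vertex 3.77 -3.306 2.987
vertex 3.823 -3.684 0.953
endloop
endfacet
facet normal -0.502 -0.853 0.145
outer loop
vertex 3.823 -3.684 0.953
vertex 2.404 -2.533 2.808
vertex 2.457 -2.911 0.773
endloop
endfacet
facet normal 0.026 -0.183 -0.983
outer loop
vertex 2.457 -2.911 0.773
vertex 4.516 -2.507 0.752
vertex 3.823 -3.684 0.953
endloop
endfacet
facet normal -0.025 0.183 0.983
outer loop
vertex 3.77 -3.306 2.987
vertex 3.097 -1.356 2.607
vertex 2.404 -2.533 2.808
endloop
endfacet
facet normal 0.864 -0.490 0.113
outer loop
vertex 4.463 -2.129 2.787
vertex 3.77 -3.306 2.987
vertex 4.516 -2.507 0.752
endloop
endfacet
facet normal -0.026 0.182 0.983
outer loop
vertex 4.463 -2.129 2.787
vertex 3.097 -1.356 2.607
vertex 3.77 -3.306 2.987
endloop
endfacet
facet normal -0.865 0.490 -0.113
outer loop
vertex 2.404 -2.533 2.808
vertex 3.097 -1.356 2.607
vertex 2.457 -2.911 0.773
endloop
endfacet
facet normal 0.026 -0.182 -0.983
outer loop
vertex 3.15 -1.734 0.573
vertex 4.516 -2.507 0.752
vertex 2.457 -2.911 0.773
endloop
endfacet
facet normal -0.864 0.490 -0.114
outer loop
vertex 2.457 -2.911 0.773
vertex 3.097 -1.356 2.607
vertex 3.15 -1.734 0.573
endloop
endfacet
facet normal 0.502 0.853 -0.145
outer loop
vertex 3.15 -1.734 0.573
vertex 4.463 -2.129 2.787
vertex 4.516 -2.507 0.752
endloop
endfacet
facet normal 0.502 0.853 -0.145
outer loop
vertex 3.097 -1.356 2.607
vertex 4.463 -2.129 2.787
vertex 3.15 -1.734 0.573
endloop
endfacet
facet normal -0.892 -0.451 0.033
outer loop
vertex 0.008 2.097 -1.43
vertex 0.447 1.19 -1.954
vertex 0.458 1.252 -0.82
endloop
endfacet
facet normal -0.810 -0.007 0.587
outer loop
vertex 0.008 2.097 -1.43
vertex 0.458 1.252 -0.82
vertex 0.659 2.331 -0.529
endloop
endfacet
facet normal -0.688 0.646 0.330
outer loop
vertex 0.008 2.097 -1.43
vertex 0.659 2.331 -0.529
vertex 0.771 2.937 -1.483
endloop
endfacet
facet normal -0.696 0.608 -0.383
outer loop
vertex 0.008 2.097 -1.43
vertex 0.771 2.937 -1.483
vertex 0.64 2.231 -2.364
endloop
endfacet
facet normal -0.821 -0.071 -0.566
outer loop
vertex 0.008 2.097 -1.43
vertex 0.64 2.231 -2.364
vertex 0.447 1.19 -1.954
endloop
endfacet
facet normal -0.230 -0.213 0.949
outer loop
vertex 0.659 2.331 -0.529
vertex 0.458 1.252 -0.82
vertex 1.5 1.569 -0.496
endloop
endfacet
facet normal -0.364 -0.930 0.054
outer loop
vertex 0.458 1.252 -0.82
vertex 0.447 1.19 -1.954
vertex 1.369 0.863 -1.377
endloop
endfacet
facet normal -0.249 -0.315 -0.916
outer loop
vertex 0.447 1.19 -1.954
vertex 0.64 2.231 -2.364
vertex 1.481 1.469 -2.331
endloop
endfacet
facet normal -0.045 0.783 -0.621
outer loop
vertex 0.64 2.231 -2.364
vertex 0.771 2.937 -1.483
vertex 1.682 2.548 -2.04
endloop
endfacet
facet normal -0.034 0.845 0.533
outer loop
vertex 0.771 2.937 -1.483
vertex 0.659 2.331 -0.529
vertex 1.693 2.61 -0.906
endloop
endfacet
facet normal 0.696 -0.608 0.383
outer loop
vertex 2.132 1.703 -1.43
vertex 1.5 1.569 -0.496
vertex 1.369 0.863 -1.377
endloop
endfacet
facet normal 0.688 -0.646 -0.330
outer loop
vertex 2.132 1.703 -1.43
vertex 1.369 0.863 -1.377
vertex 1.481 1.469 -2.331
endloop
endfacet
facet normal 0.810 0.007 -0.587
outer loop
vertex 2.132 1.703 -1.43
vertex 1.481 1.469 -2.331
vertex 1.682 2.548 -2.04
endloop
endfacet
facet normal 0.892 0.451 -0.033
outer loop
vertex 2.132 1.703 -1.43
vertex 1.682 2.548 -2.04
vertex 1.693 2.61 -0.906
endloop
endfacet
facet normal 0.821 0.071 0.566
outer loop
vertex 2.132 1.703 -1.43
vertex 1.693 2.61 -0.906
vertex 1.5 1.569 -0.496
endloop
endfacet
facet normal 0.045 -0.783 0.621
outer loop
vertex 1.369 0.863 -1.377
vertex 1.5 1.569 -0.496
vertex 0.458 1.252 -0.82
endloop
endfacet
facet normal 0.034 -0.845 -0.533
outer loop
vertex 1.481 1.469 -2.331
vertex 1.369 0.863 -1.377
vertex 0.447 1.19 -1.954
endloop
endfacet
facet normal 0.230 0.213 -0.949
outer loop
vertex 1.682 2.548 -2.04
vertex 1.481 1.469 -2.331
vertex 0.64 2.231 -2.364
endloop
endfacet
facet normal 0.364 0.930 -0.054
outer loop
vertex 1.693 2.61 -0.906
vertex 1.682 2.548 -2.04
vertex 0.771 2.937 -1.483
endloop
endfacet
facet normal 0.249 0.315 0.916
outer loop
vertex 1.5 1.569 -0.496
vertex 1.693 2.61 -0.906
vertex 0.659 2.331 -0.529
endloop
endfacet

endsolid


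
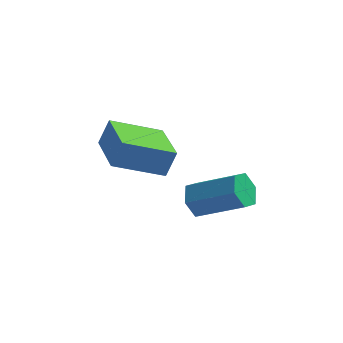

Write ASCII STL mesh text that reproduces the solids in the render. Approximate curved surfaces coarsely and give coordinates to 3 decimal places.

solid 
facet normal -0.851 0.147 -0.504
outer loop
vertex 1.603 0.432 -1.064
vertex 1.223 0.512 -0.399
vertex 1.532 1.128 -0.741
endloop
endfacet
facet normal 0.516 0.403 -0.755
outer loop
vertex 1.603 0.432 -1.064
vertex 1.532 1.128 -0.741
vertex 3.357 0.129 -0.027
endloop
endfacet
facet normal 0.516 0.403 -0.755
outer loop
vertex 3.357 0.129 -0.027
vertex 1.532 1.128 -0.741
vertex 3.286 0.825 0.296
endloop
endfacet
facet normal 0.852 -0.147 0.503
outer loop
vertex 3.357 0.129 -0.027
vertex 3.286 0.825 0.296
vertex 2.977 0.208 0.639
endloop
endfacet
facet normal -0.852 0.148 -0.503
outer loop
vertex 1.532 1.128 -0.741
vertex 1.223 0.512 -0.399
vertex 1.153 1.207 -0.076
endloop
endfacet
facet normal 0.179 0.984 -0.015
outer loop
vertex 1.532 1.128 -0.741
vertex 1.153 1.207 -0.076
vertex 3.286 0.825 0.296
endloop
endfacet
facet normal 0.179 0.984 -0.015
outer loop
vertex 3.286 0.825 0.296
vertex 1.153 1.207 -0.076
vertex 2.907 0.904 0.961
endloop
endfacet
facet normal 0.852 -0.147 0.503
outer loop
vertex 3.286 0.825 0.296
vertex 2.907 0.904 0.961
vertex 2.977 0.208 0.639
endloop
endfacet
facet normal -0.851 0.148 -0.503
outer loop
vertex 1.153 1.207 -0.076
vertex 1.223 0.512 -0.399
vertex 0.843 0.591 0.267
endloop
endfacet
facet normal -0.337 0.582 0.740
outer loop
vertex 1.153 1.207 -0.076
vertex 0.843 0.591 0.267
vertex 2.907 0.904 0.961
endloop
endfacet
facet normal -0.337 0.582 0.740
outer loop
vertex 2.907 0.904 0.961
vertex 0.843 0.591 0.267
vertex 2.597 0.288 1.304
endloop
endfacet
facet normal 0.851 -0.148 0.504
outer loop
vertex 2.907 0.904 0.961
vertex 2.597 0.288 1.304
vertex 2.977 0.208 0.639
endloop
endfacet
facet normal -0.852 0.147 -0.503
outer loop
vertex 0.843 0.591 0.267
vertex 1.223 0.512 -0.399
vertex 0.914 -0.105 -0.056
endloop
endfacet
facet normal -0.516 -0.403 0.755
outer loop
vertex 0.843 0.591 0.267
vertex 0.914 -0.105 -0.056
vertex 2.597 0.288 1.304
endloop
endfacet
facet normal -0.516 -0.403 0.755
outer loop
vertex 2.597 0.288 1.304
vertex 0.914 -0.105 -0.056
vertex 2.668 -0.408 0.981
endloop
endfacet
facet normal 0.851 -0.147 0.504
outer loop
vertex 2.597 0.288 1.304
vertex 2.668 -0.408 0.981
vertex 2.977 0.208 0.639
endloop
endfacet
facet normal -0.852 0.147 -0.503
outer loop
vertex 0.914 -0.105 -0.056
vertex 1.223 0.512 -0.399
vertex 1.293 -0.184 -0.721
endloop
endfacet
facet normal -0.179 -0.984 0.015
outer loop
vertex 0.914 -0.105 -0.056
vertex 1.293 -0.184 -0.721
vertex 2.668 -0.408 0.981
endloop
endfacet
facet normal -0.179 -0.984 0.015
outer loop
vertex 2.668 -0.408 0.981
vertex 1.293 -0.184 -0.721
vertex 3.047 -0.487 0.316
endloop
endfacet
facet normal 0.852 -0.148 0.503
outer loop
vertex 2.668 -0.408 0.981
vertex 3.047 -0.487 0.316
vertex 2.977 0.208 0.639
endloop
endfacet
facet normal -0.851 0.148 -0.504
outer loop
vertex 1.293 -0.184 -0.721
vertex 1.223 0.512 -0.399
vertex 1.603 0.432 -1.064
endloop
endfacet
facet normal 0.337 -0.582 -0.740
outer loop
vertex 1.293 -0.184 -0.721
vertex 1.603 0.432 -1.064
vertex 3.047 -0.487 0.316
endloop
endfacet
facet normal 0.337 -0.582 -0.740
outer loop
vertex 3.047 -0.487 0.316
vertex 1.603 0.432 -1.064
vertex 3.357 0.129 -0.027
endloop
endfacet
facet normal 0.851 -0.148 0.503
outer loop
vertex 3.047 -0.487 0.316
vertex 3.357 0.129 -0.027
vertex 2.977 0.208 0.639
endloop
endfacet
facet normal -0.871 -0.283 0.402
outer loop
vertex -1.453 0.955 2.069
vertex -2.251 2.858 1.679
vertex -1.805 0.6 1.056
endloop
endfacet
facet normal 0.380 -0.906 0.186
outer loop
vertex 0.051 1.202 0.201
vertex -1.453 0.955 2.069
vertex -1.805 0.6 1.056
endloop
endfacet
facet normal -0.871 -0.283 0.401
outer loop
vertex -1.805 0.6 1.056
vertex -2.251 2.858 1.679
vertex -2.602 2.503 0.666
endloop
endfacet
facet normal -0.311 -0.314 -0.897
outer loop
vertex -2.602 2.503 0.666
vertex 0.051 1.202 0.201
vertex -1.805 0.6 1.056
endloop
endfacet
facet normal 0.311 0.314 0.897
outer loop
vertex -1.453 0.955 2.069
vertex -0.395 3.46 0.824
vertex -2.251 2.858 1.679
endloop
endfacet
facet normal 0.380 -0.906 0.186
outer loop
vertex 0.402 1.557 1.214
vertex -1.453 0.955 2.069
vertex 0.051 1.202 0.201
endloop
endfacet
facet normal 0.311 0.314 0.897
outer loop
vertex 0.402 1.557 1.214
vertex -0.395 3.46 0.824
vertex -1.453 0.955 2.069
endloop
endfacet
facet normal -0.380 0.906 -0.186
outer loop
vertex -2.251 2.858 1.679
vertex -0.395 3.46 0.824
vertex -2.602 2.503 0.666
endloop
endfacet
facet normal -0.311 -0.314 -0.897
outer loop
vertex -0.747 3.105 -0.189
vertex 0.051 1.202 0.201
vertex -2.602 2.503 0.666
endloop
endfacet
facet normal -0.380 0.906 -0.186
outer loop
vertex -2.602 2.503 0.666
vertex -0.395 3.46 0.824
vertex -0.747 3.105 -0.189
endloop
endfacet
facet normal 0.871 0.283 -0.401
outer loop
vertex -0.747 3.105 -0.189
vertex 0.402 1.557 1.214
vertex 0.051 1.202 0.201
endloop
endfacet
facet normal 0.871 0.283 -0.402
outer loop
vertex -0.395 3.46 0.824
vertex 0.402 1.557 1.214
vertex -0.747 3.105 -0.189
endloop
endfacet

endsolid


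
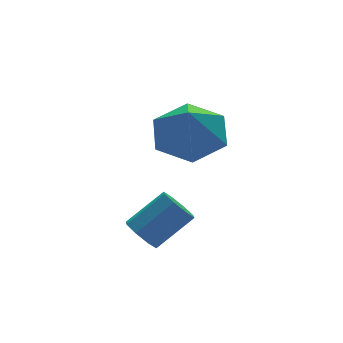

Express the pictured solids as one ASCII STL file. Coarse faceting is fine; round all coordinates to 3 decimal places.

solid 
facet normal -0.780 0.055 -0.623
outer loop
vertex -0.925 1.099 -0.83
vertex -1.262 1.216 -0.398
vertex -0.955 1.52 -0.755
endloop
endfacet
facet normal 0.621 0.180 -0.763
outer loop
vertex -0.925 1.099 -0.83
vertex -0.955 1.52 -0.755
vertex 0.098 1.027 -0.015
endloop
endfacet
facet normal 0.621 0.180 -0.763
outer loop
vertex 0.098 1.027 -0.015
vertex -0.955 1.52 -0.755
vertex 0.068 1.448 0.06
endloop
endfacet
facet normal 0.782 -0.055 0.621
outer loop
vertex 0.098 1.027 -0.015
vertex 0.068 1.448 0.06
vertex -0.238 1.144 0.418
endloop
endfacet
facet normal -0.780 0.056 -0.623
outer loop
vertex -0.955 1.52 -0.755
vertex -1.262 1.216 -0.398
vertex -1.165 1.763 -0.47
endloop
endfacet
facet normal 0.389 0.823 -0.415
outer loop
vertex -0.955 1.52 -0.755
vertex -1.165 1.763 -0.47
vertex 0.068 1.448 0.06
endloop
endfacet
facet normal 0.389 0.823 -0.415
outer loop
vertex 0.068 1.448 0.06
vertex -1.165 1.763 -0.47
vertex -0.142 1.691 0.345
endloop
endfacet
facet normal 0.781 -0.054 0.622
outer loop
vertex 0.068 1.448 0.06
vertex -0.142 1.691 0.345
vertex -0.238 1.144 0.418
endloop
endfacet
facet normal -0.781 0.057 -0.622
outer loop
vertex -1.165 1.763 -0.47
vertex -1.262 1.216 -0.398
vertex -1.431 1.686 -0.143
endloop
endfacet
facet normal -0.070 0.982 0.174
outer loop
vertex -1.165 1.763 -0.47
vertex -1.431 1.686 -0.143
vertex -0.142 1.691 0.345
endloop
endfacet
facet normal -0.071 0.982 0.177
outer loop
vertex -0.142 1.691 0.345
vertex -1.431 1.686 -0.143
vertex -0.408 1.613 0.672
endloop
endfacet
facet normal 0.781 -0.054 0.622
outer loop
vertex -0.142 1.691 0.345
vertex -0.408 1.613 0.672
vertex -0.238 1.144 0.418
endloop
endfacet
facet normal -0.781 0.056 -0.622
outer loop
vertex -1.431 1.686 -0.143
vertex -1.262 1.216 -0.398
vertex -1.598 1.333 0.035
endloop
endfacet
facet normal -0.489 0.566 0.664
outer loop
vertex -1.431 1.686 -0.143
vertex -1.598 1.333 0.035
vertex -0.408 1.613 0.672
endloop
endfacet
facet normal -0.488 0.567 0.663
outer loop
vertex -0.408 1.613 0.672
vertex -1.598 1.333 0.035
vertex -0.575 1.261 0.85
endloop
endfacet
facet normal 0.780 -0.055 0.623
outer loop
vertex -0.408 1.613 0.672
vertex -0.575 1.261 0.85
vertex -0.238 1.144 0.418
endloop
endfacet
facet normal -0.782 0.055 -0.621
outer loop
vertex -1.598 1.333 0.035
vertex -1.262 1.216 -0.398
vertex -1.568 0.912 -0.04
endloop
endfacet
facet normal -0.621 -0.180 0.763
outer loop
vertex -1.598 1.333 0.035
vertex -1.568 0.912 -0.04
vertex -0.575 1.261 0.85
endloop
endfacet
facet normal -0.621 -0.180 0.763
outer loop
vertex -0.575 1.261 0.85
vertex -1.568 0.912 -0.04
vertex -0.545 0.84 0.775
endloop
endfacet
facet normal 0.780 -0.055 0.623
outer loop
vertex -0.575 1.261 0.85
vertex -0.545 0.84 0.775
vertex -0.238 1.144 0.418
endloop
endfacet
facet normal -0.781 0.054 -0.622
outer loop
vertex -1.568 0.912 -0.04
vertex -1.262 1.216 -0.398
vertex -1.358 0.669 -0.325
endloop
endfacet
facet normal -0.389 -0.823 0.415
outer loop
vertex -1.568 0.912 -0.04
vertex -1.358 0.669 -0.325
vertex -0.545 0.84 0.775
endloop
endfacet
facet normal -0.389 -0.823 0.415
outer loop
vertex -0.545 0.84 0.775
vertex -1.358 0.669 -0.325
vertex -0.335 0.597 0.49
endloop
endfacet
facet normal 0.780 -0.056 0.623
outer loop
vertex -0.545 0.84 0.775
vertex -0.335 0.597 0.49
vertex -0.238 1.144 0.418
endloop
endfacet
facet normal -0.781 0.054 -0.622
outer loop
vertex -1.358 0.669 -0.325
vertex -1.262 1.216 -0.398
vertex -1.092 0.747 -0.652
endloop
endfacet
facet normal 0.071 -0.982 -0.176
outer loop
vertex -1.358 0.669 -0.325
vertex -1.092 0.747 -0.652
vertex -0.335 0.597 0.49
endloop
endfacet
facet normal 0.069 -0.982 -0.175
outer loop
vertex -0.335 0.597 0.49
vertex -1.092 0.747 -0.652
vertex -0.069 0.674 0.163
endloop
endfacet
facet normal 0.781 -0.057 0.622
outer loop
vertex -0.335 0.597 0.49
vertex -0.069 0.674 0.163
vertex -0.238 1.144 0.418
endloop
endfacet
facet normal -0.780 0.055 -0.623
outer loop
vertex -1.092 0.747 -0.652
vertex -1.262 1.216 -0.398
vertex -0.925 1.099 -0.83
endloop
endfacet
facet normal 0.488 -0.567 -0.663
outer loop
vertex -1.092 0.747 -0.652
vertex -0.925 1.099 -0.83
vertex -0.069 0.674 0.163
endloop
endfacet
facet normal 0.489 -0.566 -0.664
outer loop
vertex -0.069 0.674 0.163
vertex -0.925 1.099 -0.83
vertex 0.098 1.027 -0.015
endloop
endfacet
facet normal 0.781 -0.056 0.622
outer loop
vertex -0.069 0.674 0.163
vertex 0.098 1.027 -0.015
vertex -0.238 1.144 0.418
endloop
endfacet
facet normal 0.286 0.447 -0.847
outer loop
vertex 2.673 3.933 1.286
vertex 1.648 3.944 0.946
vertex 2.037 4.775 1.516
endloop
endfacet
facet normal 0.480 0.125 0.868
outer loop
vertex 2.673 3.933 1.286
vertex 2.037 4.775 1.516
vertex 1.232 3.296 2.174
endloop
endfacet
facet normal 0.287 0.447 -0.847
outer loop
vertex 2.037 4.775 1.516
vertex 1.648 3.944 0.946
vertex 1.012 4.786 1.175
endloop
endfacet
facet normal -0.267 0.509 0.818
outer loop
vertex 2.037 4.775 1.516
vertex 1.012 4.786 1.175
vertex 1.232 3.296 2.174
endloop
endfacet
facet normal 0.287 0.447 -0.847
outer loop
vertex 1.012 4.786 1.175
vertex 1.648 3.944 0.946
vertex 0.623 3.955 0.605
endloop
endfacet
facet normal -0.901 0.141 0.409
outer loop
vertex 1.012 4.786 1.175
vertex 0.623 3.955 0.605
vertex 1.232 3.296 2.174
endloop
endfacet
facet normal 0.287 0.447 -0.847
outer loop
vertex 0.623 3.955 0.605
vertex 1.648 3.944 0.946
vertex 1.259 3.113 0.376
endloop
endfacet
facet normal -0.790 -0.611 0.050
outer loop
vertex 0.623 3.955 0.605
vertex 1.259 3.113 0.376
vertex 1.232 3.296 2.174
endloop
endfacet
facet normal 0.287 0.447 -0.847
outer loop
vertex 1.259 3.113 0.376
vertex 1.648 3.944 0.946
vertex 2.284 3.102 0.717
endloop
endfacet
facet normal -0.044 -0.994 0.101
outer loop
vertex 1.259 3.113 0.376
vertex 2.284 3.102 0.717
vertex 1.232 3.296 2.174
endloop
endfacet
facet normal 0.286 0.447 -0.848
outer loop
vertex 2.284 3.102 0.717
vertex 1.648 3.944 0.946
vertex 2.673 3.933 1.286
endloop
endfacet
facet normal 0.591 -0.626 0.510
outer loop
vertex 2.284 3.102 0.717
vertex 2.673 3.933 1.286
vertex 1.232 3.296 2.174
endloop
endfacet

endsolid


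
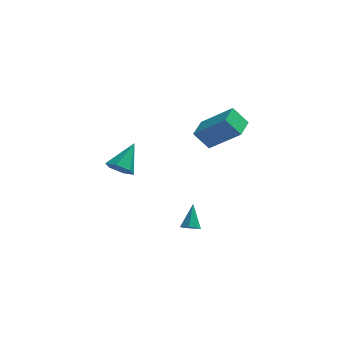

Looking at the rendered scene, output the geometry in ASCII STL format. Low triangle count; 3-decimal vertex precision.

solid 
facet normal -0.728 0.241 -0.642
outer loop
vertex 0.248 0.236 2.001
vertex 0.536 1.426 2.122
vertex 1.008 0.143 1.104
endloop
endfacet
facet normal -0.234 -0.967 -0.098
outer loop
vertex 2.544 -0.366 2.458
vertex 0.248 0.236 2.001
vertex 1.008 0.143 1.104
endloop
endfacet
facet normal -0.728 0.241 -0.641
outer loop
vertex 1.008 0.143 1.104
vertex 0.536 1.426 2.122
vertex 1.296 1.333 1.224
endloop
endfacet
facet normal 0.644 -0.079 -0.761
outer loop
vertex 1.296 1.333 1.224
vertex 2.544 -0.366 2.458
vertex 1.008 0.143 1.104
endloop
endfacet
facet normal -0.644 0.079 0.761
outer loop
vertex 0.248 0.236 2.001
vertex 2.072 0.917 3.476
vertex 0.536 1.426 2.122
endloop
endfacet
facet normal -0.234 -0.967 -0.098
outer loop
vertex 1.784 -0.273 3.356
vertex 0.248 0.236 2.001
vertex 2.544 -0.366 2.458
endloop
endfacet
facet normal -0.645 0.079 0.760
outer loop
vertex 1.784 -0.273 3.356
vertex 2.072 0.917 3.476
vertex 0.248 0.236 2.001
endloop
endfacet
facet normal 0.234 0.967 0.098
outer loop
vertex 0.536 1.426 2.122
vertex 2.072 0.917 3.476
vertex 1.296 1.333 1.224
endloop
endfacet
facet normal 0.645 -0.079 -0.760
outer loop
vertex 2.832 0.824 2.579
vertex 2.544 -0.366 2.458
vertex 1.296 1.333 1.224
endloop
endfacet
facet normal 0.234 0.967 0.098
outer loop
vertex 1.296 1.333 1.224
vertex 2.072 0.917 3.476
vertex 2.832 0.824 2.579
endloop
endfacet
facet normal 0.728 -0.241 0.641
outer loop
vertex 2.832 0.824 2.579
vertex 1.784 -0.273 3.356
vertex 2.544 -0.366 2.458
endloop
endfacet
facet normal 0.728 -0.241 0.642
outer loop
vertex 2.072 0.917 3.476
vertex 1.784 -0.273 3.356
vertex 2.832 0.824 2.579
endloop
endfacet
facet normal -0.338 -0.700 -0.629
outer loop
vertex -2.767 0.119 -0.676
vertex -3.334 0.601 -0.908
vertex -2.647 0.601 -1.277
endloop
endfacet
facet normal 0.988 -0.080 0.133
outer loop
vertex -2.767 0.119 -0.676
vertex -2.647 0.601 -1.277
vertex -2.746 1.819 0.188
endloop
endfacet
facet normal -0.338 -0.699 -0.630
outer loop
vertex -2.647 0.601 -1.277
vertex -3.334 0.601 -0.908
vertex -3.214 1.084 -1.509
endloop
endfacet
facet normal 0.680 0.586 -0.441
outer loop
vertex -2.647 0.601 -1.277
vertex -3.214 1.084 -1.509
vertex -2.746 1.819 0.188
endloop
endfacet
facet normal -0.338 -0.699 -0.630
outer loop
vertex -3.214 1.084 -1.509
vertex -3.334 0.601 -0.908
vertex -3.901 1.084 -1.14
endloop
endfacet
facet normal -0.186 0.919 -0.347
outer loop
vertex -3.214 1.084 -1.509
vertex -3.901 1.084 -1.14
vertex -2.746 1.819 0.188
endloop
endfacet
facet normal -0.338 -0.699 -0.630
outer loop
vertex -3.901 1.084 -1.14
vertex -3.334 0.601 -0.908
vertex -4.021 0.601 -0.539
endloop
endfacet
facet normal -0.744 0.586 0.322
outer loop
vertex -3.901 1.084 -1.14
vertex -4.021 0.601 -0.539
vertex -2.746 1.819 0.188
endloop
endfacet
facet normal -0.338 -0.700 -0.629
outer loop
vertex -4.021 0.601 -0.539
vertex -3.334 0.601 -0.908
vertex -3.454 0.119 -0.307
endloop
endfacet
facet normal -0.435 -0.080 0.897
outer loop
vertex -4.021 0.601 -0.539
vertex -3.454 0.119 -0.307
vertex -2.746 1.819 0.188
endloop
endfacet
facet normal -0.338 -0.700 -0.629
outer loop
vertex -3.454 0.119 -0.307
vertex -3.334 0.601 -0.908
vertex -2.767 0.119 -0.676
endloop
endfacet
facet normal 0.431 -0.413 0.802
outer loop
vertex -3.454 0.119 -0.307
vertex -2.767 0.119 -0.676
vertex -2.746 1.819 0.188
endloop
endfacet
facet normal -0.050 -0.634 -0.772
outer loop
vertex 0.422 -0.02 -4.584
vertex 0.164 -0.36 -4.288
vertex -0.027 0.019 -4.587
endloop
endfacet
facet normal 0.083 0.928 -0.362
outer loop
vertex 0.422 -0.02 -4.584
vertex -0.027 0.019 -4.587
vertex 0.236 0.54 -3.192
endloop
endfacet
facet normal -0.050 -0.634 -0.772
outer loop
vertex -0.027 0.019 -4.587
vertex 0.164 -0.36 -4.288
vertex -0.333 -0.227 -4.365
endloop
endfacet
facet normal -0.680 0.719 -0.140
outer loop
vertex -0.027 0.019 -4.587
vertex -0.333 -0.227 -4.365
vertex 0.236 0.54 -3.192
endloop
endfacet
facet normal -0.050 -0.635 -0.771
outer loop
vertex -0.333 -0.227 -4.365
vertex 0.164 -0.36 -4.288
vertex -0.264 -0.574 -4.084
endloop
endfacet
facet normal -0.921 0.117 0.371
outer loop
vertex -0.333 -0.227 -4.365
vertex -0.264 -0.574 -4.084
vertex 0.236 0.54 -3.192
endloop
endfacet
facet normal -0.051 -0.634 -0.772
outer loop
vertex -0.264 -0.574 -4.084
vertex 0.164 -0.36 -4.288
vertex 0.127 -0.76 -3.957
endloop
endfacet
facet normal -0.456 -0.423 0.783
outer loop
vertex -0.264 -0.574 -4.084
vertex 0.127 -0.76 -3.957
vertex 0.236 0.54 -3.192
endloop
endfacet
facet normal -0.051 -0.634 -0.772
outer loop
vertex 0.127 -0.76 -3.957
vertex 0.164 -0.36 -4.288
vertex 0.546 -0.645 -4.079
endloop
endfacet
facet normal 0.365 -0.495 0.789
outer loop
vertex 0.127 -0.76 -3.957
vertex 0.546 -0.645 -4.079
vertex 0.236 0.54 -3.192
endloop
endfacet
facet normal -0.050 -0.633 -0.772
outer loop
vertex 0.546 -0.645 -4.079
vertex 0.164 -0.36 -4.288
vertex 0.677 -0.315 -4.358
endloop
endfacet
facet normal 0.923 -0.044 0.381
outer loop
vertex 0.546 -0.645 -4.079
vertex 0.677 -0.315 -4.358
vertex 0.236 0.54 -3.192
endloop
endfacet
facet normal -0.050 -0.634 -0.772
outer loop
vertex 0.677 -0.315 -4.358
vertex 0.164 -0.36 -4.288
vertex 0.422 -0.02 -4.584
endloop
endfacet
facet normal 0.797 0.589 -0.131
outer loop
vertex 0.677 -0.315 -4.358
vertex 0.422 -0.02 -4.584
vertex 0.236 0.54 -3.192
endloop
endfacet

endsolid


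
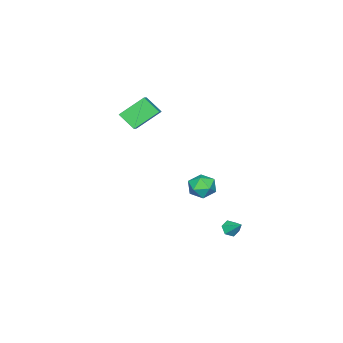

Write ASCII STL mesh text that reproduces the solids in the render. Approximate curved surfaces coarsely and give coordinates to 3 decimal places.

solid 
facet normal -0.226 -0.738 -0.636
outer loop
vertex -0.248 3.063 -2.038
vertex -0.764 3.085 -1.88
vertex -0.595 3.389 -2.293
endloop
endfacet
facet normal 0.762 0.567 -0.312
outer loop
vertex -0.248 3.063 -2.038
vertex -0.595 3.389 -2.293
vertex -0.516 3.895 -1.18
endloop
endfacet
facet normal -0.226 -0.738 -0.636
outer loop
vertex -0.595 3.389 -2.293
vertex -0.764 3.085 -1.88
vertex -1.111 3.411 -2.135
endloop
endfacet
facet normal -0.086 0.909 -0.407
outer loop
vertex -0.595 3.389 -2.293
vertex -1.111 3.411 -2.135
vertex -0.516 3.895 -1.18
endloop
endfacet
facet normal -0.224 -0.737 -0.638
outer loop
vertex -1.111 3.411 -2.135
vertex -0.764 3.085 -1.88
vertex -1.28 3.106 -1.723
endloop
endfacet
facet normal -0.761 0.630 0.155
outer loop
vertex -1.111 3.411 -2.135
vertex -1.28 3.106 -1.723
vertex -0.516 3.895 -1.18
endloop
endfacet
facet normal -0.224 -0.737 -0.638
outer loop
vertex -1.28 3.106 -1.723
vertex -0.764 3.085 -1.88
vertex -0.933 2.78 -1.468
endloop
endfacet
facet normal -0.586 0.010 0.810
outer loop
vertex -1.28 3.106 -1.723
vertex -0.933 2.78 -1.468
vertex -0.516 3.895 -1.18
endloop
endfacet
facet normal -0.225 -0.737 -0.638
outer loop
vertex -0.933 2.78 -1.468
vertex -0.764 3.085 -1.88
vertex -0.417 2.758 -1.625
endloop
endfacet
facet normal 0.262 -0.332 0.906
outer loop
vertex -0.933 2.78 -1.468
vertex -0.417 2.758 -1.625
vertex -0.516 3.895 -1.18
endloop
endfacet
facet normal -0.226 -0.737 -0.637
outer loop
vertex -0.417 2.758 -1.625
vertex -0.764 3.085 -1.88
vertex -0.248 3.063 -2.038
endloop
endfacet
facet normal 0.937 -0.053 0.344
outer loop
vertex -0.417 2.758 -1.625
vertex -0.248 3.063 -2.038
vertex -0.516 3.895 -1.18
endloop
endfacet
facet normal -0.619 0.503 0.603
outer loop
vertex -2.506 -3.442 5.167
vertex -2.527 -2.486 4.347
vertex -3.582 -4.008 4.534
endloop
endfacet
facet normal 0.016 -0.759 0.651
outer loop
vertex -2.493 -4.894 3.473
vertex -2.506 -3.442 5.167
vertex -3.582 -4.008 4.534
endloop
endfacet
facet normal -0.619 0.503 0.603
outer loop
vertex -3.582 -4.008 4.534
vertex -2.527 -2.486 4.347
vertex -3.603 -3.051 3.714
endloop
endfacet
facet normal -0.785 -0.413 -0.461
outer loop
vertex -3.603 -3.051 3.714
vertex -2.493 -4.894 3.473
vertex -3.582 -4.008 4.534
endloop
endfacet
facet normal 0.785 0.413 0.461
outer loop
vertex -2.506 -3.442 5.167
vertex -1.438 -3.372 3.286
vertex -2.527 -2.486 4.347
endloop
endfacet
facet normal 0.016 -0.759 0.651
outer loop
vertex -1.417 -4.329 4.106
vertex -2.506 -3.442 5.167
vertex -2.493 -4.894 3.473
endloop
endfacet
facet normal 0.785 0.413 0.461
outer loop
vertex -1.417 -4.329 4.106
vertex -1.438 -3.372 3.286
vertex -2.506 -3.442 5.167
endloop
endfacet
facet normal -0.016 0.759 -0.651
outer loop
vertex -2.527 -2.486 4.347
vertex -1.438 -3.372 3.286
vertex -3.603 -3.051 3.714
endloop
endfacet
facet normal -0.785 -0.413 -0.461
outer loop
vertex -2.514 -3.938 2.653
vertex -2.493 -4.894 3.473
vertex -3.603 -3.051 3.714
endloop
endfacet
facet normal -0.016 0.759 -0.651
outer loop
vertex -3.603 -3.051 3.714
vertex -1.438 -3.372 3.286
vertex -2.514 -3.938 2.653
endloop
endfacet
facet normal 0.619 -0.503 -0.603
outer loop
vertex -2.514 -3.938 2.653
vertex -1.417 -4.329 4.106
vertex -2.493 -4.894 3.473
endloop
endfacet
facet normal 0.619 -0.503 -0.603
outer loop
vertex -1.438 -3.372 3.286
vertex -1.417 -4.329 4.106
vertex -2.514 -3.938 2.653
endloop
endfacet
facet normal -0.354 0.075 0.932
outer loop
vertex 0.183 2.656 2.194
vertex 0.145 1.828 2.246
vertex 0.836 2.228 2.476
endloop
endfacet
facet normal 0.074 0.625 0.777
outer loop
vertex 0.183 2.656 2.194
vertex 0.836 2.228 2.476
vertex 0.951 2.863 1.954
endloop
endfacet
facet normal -0.194 0.959 0.207
outer loop
vertex 0.183 2.656 2.194
vertex 0.951 2.863 1.954
vertex 0.331 2.857 1.401
endloop
endfacet
facet normal -0.788 0.616 0.009
outer loop
vertex 0.183 2.656 2.194
vertex 0.331 2.857 1.401
vertex -0.167 2.217 1.582
endloop
endfacet
facet normal -0.887 0.069 0.457
outer loop
vertex 0.183 2.656 2.194
vertex -0.167 2.217 1.582
vertex 0.145 1.828 2.246
endloop
endfacet
facet normal 0.714 0.363 0.599
outer loop
vertex 0.951 2.863 1.954
vertex 0.836 2.228 2.476
vertex 1.387 2.163 1.858
endloop
endfacet
facet normal 0.021 -0.526 0.850
outer loop
vertex 0.836 2.228 2.476
vertex 0.145 1.828 2.246
vertex 0.889 1.523 2.039
endloop
endfacet
facet normal -0.841 -0.535 0.082
outer loop
vertex 0.145 1.828 2.246
vertex -0.167 2.217 1.582
vertex 0.269 1.517 1.486
endloop
endfacet
facet normal -0.681 0.348 -0.644
outer loop
vertex -0.167 2.217 1.582
vertex 0.331 2.857 1.401
vertex 0.384 2.152 0.964
endloop
endfacet
facet normal 0.280 0.904 -0.324
outer loop
vertex 0.331 2.857 1.401
vertex 0.951 2.863 1.954
vertex 1.075 2.552 1.194
endloop
endfacet
facet normal 0.788 -0.616 -0.009
outer loop
vertex 1.037 1.724 1.246
vertex 1.387 2.163 1.858
vertex 0.889 1.523 2.039
endloop
endfacet
facet normal 0.194 -0.959 -0.207
outer loop
vertex 1.037 1.724 1.246
vertex 0.889 1.523 2.039
vertex 0.269 1.517 1.486
endloop
endfacet
facet normal -0.074 -0.625 -0.777
outer loop
vertex 1.037 1.724 1.246
vertex 0.269 1.517 1.486
vertex 0.384 2.152 0.964
endloop
endfacet
facet normal 0.354 -0.075 -0.932
outer loop
vertex 1.037 1.724 1.246
vertex 0.384 2.152 0.964
vertex 1.075 2.552 1.194
endloop
endfacet
facet normal 0.887 -0.069 -0.457
outer loop
vertex 1.037 1.724 1.246
vertex 1.075 2.552 1.194
vertex 1.387 2.163 1.858
endloop
endfacet
facet normal 0.681 -0.348 0.644
outer loop
vertex 0.889 1.523 2.039
vertex 1.387 2.163 1.858
vertex 0.836 2.228 2.476
endloop
endfacet
facet normal -0.280 -0.904 0.324
outer loop
vertex 0.269 1.517 1.486
vertex 0.889 1.523 2.039
vertex 0.145 1.828 2.246
endloop
endfacet
facet normal -0.714 -0.363 -0.599
outer loop
vertex 0.384 2.152 0.964
vertex 0.269 1.517 1.486
vertex -0.167 2.217 1.582
endloop
endfacet
facet normal -0.021 0.526 -0.850
outer loop
vertex 1.075 2.552 1.194
vertex 0.384 2.152 0.964
vertex 0.331 2.857 1.401
endloop
endfacet
facet normal 0.841 0.535 -0.082
outer loop
vertex 1.387 2.163 1.858
vertex 1.075 2.552 1.194
vertex 0.951 2.863 1.954
endloop
endfacet

endsolid
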